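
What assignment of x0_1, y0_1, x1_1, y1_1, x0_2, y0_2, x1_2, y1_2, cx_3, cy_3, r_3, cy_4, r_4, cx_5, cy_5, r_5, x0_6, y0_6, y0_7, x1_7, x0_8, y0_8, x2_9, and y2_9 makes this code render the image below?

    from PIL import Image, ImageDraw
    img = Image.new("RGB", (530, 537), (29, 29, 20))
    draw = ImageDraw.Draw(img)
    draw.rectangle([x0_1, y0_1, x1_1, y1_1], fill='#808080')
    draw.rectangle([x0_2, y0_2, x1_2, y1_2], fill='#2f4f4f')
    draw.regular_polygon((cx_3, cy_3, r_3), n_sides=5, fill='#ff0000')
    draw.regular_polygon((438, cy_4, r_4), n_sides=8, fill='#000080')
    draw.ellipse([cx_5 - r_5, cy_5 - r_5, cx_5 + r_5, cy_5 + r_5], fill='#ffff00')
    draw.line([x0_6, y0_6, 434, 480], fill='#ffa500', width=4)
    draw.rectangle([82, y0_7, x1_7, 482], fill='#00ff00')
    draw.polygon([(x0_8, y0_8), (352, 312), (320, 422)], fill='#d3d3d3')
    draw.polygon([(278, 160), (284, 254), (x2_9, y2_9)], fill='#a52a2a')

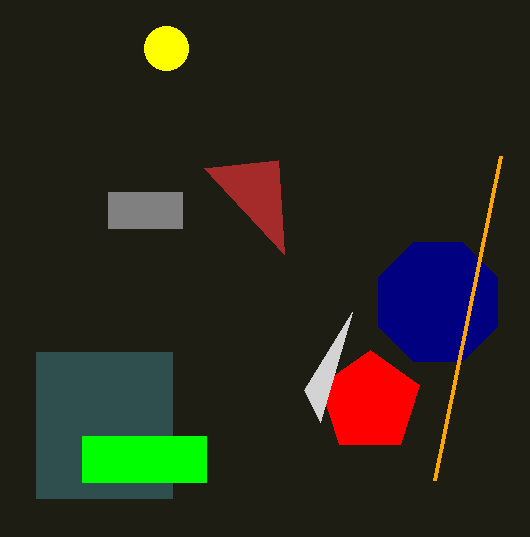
x0_1 = 108
y0_1 = 192
x1_1 = 182
y1_1 = 228
x0_2 = 36
y0_2 = 352
x1_2 = 172
y1_2 = 498
cx_3 = 370
cy_3 = 402
r_3 = 52
cy_4 = 302
r_4 = 64
cx_5 = 166
cy_5 = 48
r_5 = 22
x0_6 = 500
y0_6 = 156
y0_7 = 436
x1_7 = 206
x0_8 = 304
y0_8 = 390
x2_9 = 204
y2_9 = 168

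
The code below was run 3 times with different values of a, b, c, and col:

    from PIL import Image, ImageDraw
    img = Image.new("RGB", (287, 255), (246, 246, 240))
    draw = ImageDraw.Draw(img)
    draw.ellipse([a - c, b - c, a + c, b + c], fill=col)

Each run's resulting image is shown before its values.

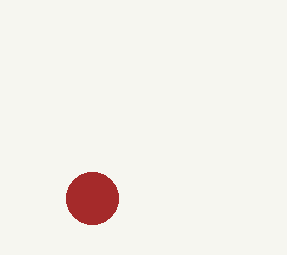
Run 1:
a = 92; b = 198; c = 26; col = 'brown'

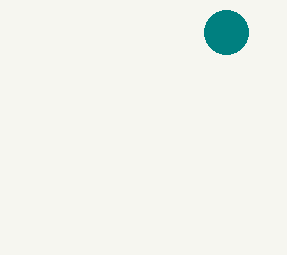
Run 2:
a = 226
b = 32
c = 22
col = 'teal'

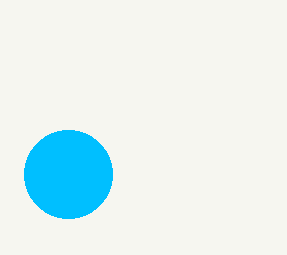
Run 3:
a = 68; b = 174; c = 44; col = 'deepskyblue'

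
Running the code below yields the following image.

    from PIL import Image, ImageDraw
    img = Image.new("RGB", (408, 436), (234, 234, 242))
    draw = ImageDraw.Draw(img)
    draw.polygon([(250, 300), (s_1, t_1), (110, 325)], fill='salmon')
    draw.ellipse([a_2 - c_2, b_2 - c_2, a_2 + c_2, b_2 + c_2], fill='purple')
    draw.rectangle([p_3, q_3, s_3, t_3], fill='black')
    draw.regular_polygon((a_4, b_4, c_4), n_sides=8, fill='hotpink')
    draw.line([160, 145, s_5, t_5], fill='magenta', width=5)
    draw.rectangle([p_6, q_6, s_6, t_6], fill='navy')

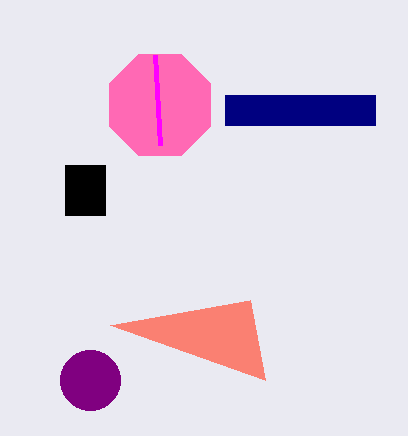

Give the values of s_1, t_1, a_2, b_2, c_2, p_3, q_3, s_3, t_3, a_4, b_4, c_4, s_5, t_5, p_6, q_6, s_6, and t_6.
s_1 = 265; t_1 = 380; a_2 = 90; b_2 = 380; c_2 = 30; p_3 = 65; q_3 = 165; s_3 = 105; t_3 = 215; a_4 = 160; b_4 = 105; c_4 = 55; s_5 = 155; t_5 = 55; p_6 = 225; q_6 = 95; s_6 = 375; t_6 = 125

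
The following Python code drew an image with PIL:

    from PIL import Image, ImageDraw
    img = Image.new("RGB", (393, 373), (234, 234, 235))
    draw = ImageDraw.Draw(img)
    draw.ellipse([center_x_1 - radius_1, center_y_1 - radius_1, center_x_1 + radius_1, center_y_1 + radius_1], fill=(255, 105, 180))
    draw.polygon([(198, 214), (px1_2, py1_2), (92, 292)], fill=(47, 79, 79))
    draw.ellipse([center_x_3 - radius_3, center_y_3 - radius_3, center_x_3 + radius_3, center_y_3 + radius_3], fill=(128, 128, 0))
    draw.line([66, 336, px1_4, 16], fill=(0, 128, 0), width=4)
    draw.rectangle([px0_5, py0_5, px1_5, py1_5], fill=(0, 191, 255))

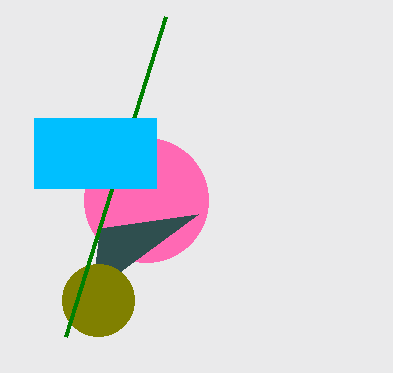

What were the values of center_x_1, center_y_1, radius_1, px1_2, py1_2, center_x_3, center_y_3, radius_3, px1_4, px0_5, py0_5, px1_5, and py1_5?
center_x_1 = 146; center_y_1 = 200; radius_1 = 62; px1_2 = 100; py1_2 = 228; center_x_3 = 98; center_y_3 = 300; radius_3 = 36; px1_4 = 166; px0_5 = 34; py0_5 = 118; px1_5 = 156; py1_5 = 188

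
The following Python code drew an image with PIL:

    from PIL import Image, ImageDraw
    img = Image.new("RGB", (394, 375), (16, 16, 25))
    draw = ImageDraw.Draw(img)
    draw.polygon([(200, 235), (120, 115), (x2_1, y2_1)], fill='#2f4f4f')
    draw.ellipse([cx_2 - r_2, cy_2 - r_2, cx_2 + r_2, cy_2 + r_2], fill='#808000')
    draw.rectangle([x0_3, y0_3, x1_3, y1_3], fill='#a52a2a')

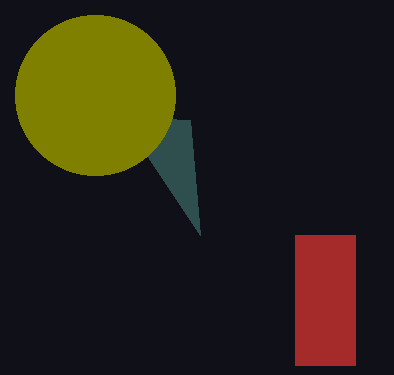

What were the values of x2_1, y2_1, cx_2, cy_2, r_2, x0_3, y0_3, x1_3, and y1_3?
x2_1 = 190
y2_1 = 120
cx_2 = 95
cy_2 = 95
r_2 = 80
x0_3 = 295
y0_3 = 235
x1_3 = 355
y1_3 = 365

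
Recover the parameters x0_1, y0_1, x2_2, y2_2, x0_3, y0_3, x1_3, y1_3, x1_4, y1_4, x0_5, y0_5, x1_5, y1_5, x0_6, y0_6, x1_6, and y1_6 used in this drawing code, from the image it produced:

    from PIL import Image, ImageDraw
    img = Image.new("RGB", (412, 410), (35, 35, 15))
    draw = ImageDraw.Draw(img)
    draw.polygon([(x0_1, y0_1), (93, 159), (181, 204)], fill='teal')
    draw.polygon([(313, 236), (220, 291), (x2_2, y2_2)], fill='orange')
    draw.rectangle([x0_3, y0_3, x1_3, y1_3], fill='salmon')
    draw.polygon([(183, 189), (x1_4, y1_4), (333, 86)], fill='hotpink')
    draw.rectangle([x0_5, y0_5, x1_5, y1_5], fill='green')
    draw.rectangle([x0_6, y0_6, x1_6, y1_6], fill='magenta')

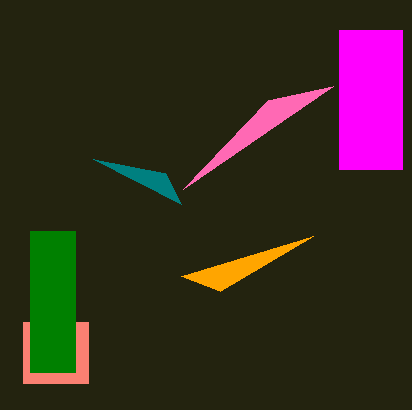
x0_1 = 165, y0_1 = 173, x2_2 = 181, y2_2 = 276, x0_3 = 23, y0_3 = 322, x1_3 = 88, y1_3 = 383, x1_4 = 268, y1_4 = 100, x0_5 = 30, y0_5 = 231, x1_5 = 75, y1_5 = 372, x0_6 = 339, y0_6 = 30, x1_6 = 402, y1_6 = 169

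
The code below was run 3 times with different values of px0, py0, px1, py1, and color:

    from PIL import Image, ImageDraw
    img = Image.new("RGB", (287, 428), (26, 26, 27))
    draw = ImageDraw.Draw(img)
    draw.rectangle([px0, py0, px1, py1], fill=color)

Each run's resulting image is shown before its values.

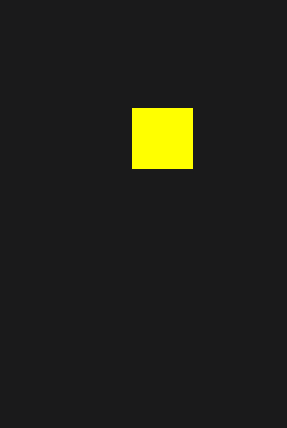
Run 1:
px0 = 132; py0 = 108; px1 = 192; py1 = 168; color = 'yellow'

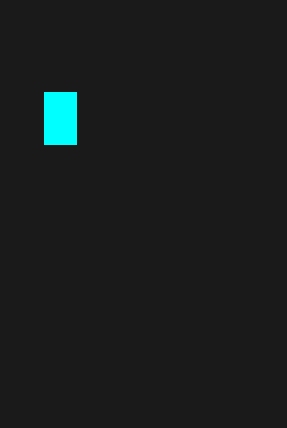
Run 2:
px0 = 44, py0 = 92, px1 = 76, py1 = 144, color = 'cyan'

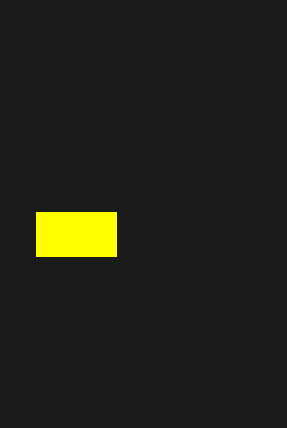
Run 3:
px0 = 36
py0 = 212
px1 = 116
py1 = 256
color = 'yellow'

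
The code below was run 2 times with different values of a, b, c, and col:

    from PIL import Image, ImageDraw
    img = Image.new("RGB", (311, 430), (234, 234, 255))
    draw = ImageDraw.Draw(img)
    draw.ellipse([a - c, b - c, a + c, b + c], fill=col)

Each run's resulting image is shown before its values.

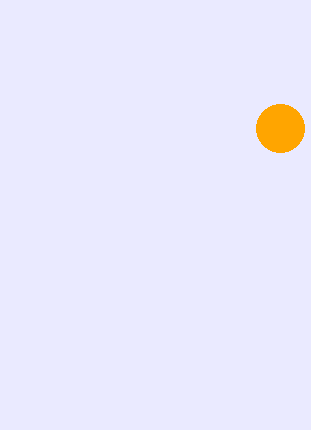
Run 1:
a = 280
b = 128
c = 24
col = 'orange'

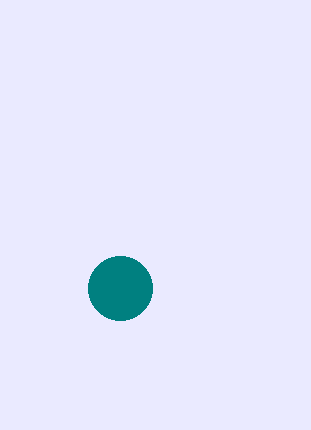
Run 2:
a = 120
b = 288
c = 32
col = 'teal'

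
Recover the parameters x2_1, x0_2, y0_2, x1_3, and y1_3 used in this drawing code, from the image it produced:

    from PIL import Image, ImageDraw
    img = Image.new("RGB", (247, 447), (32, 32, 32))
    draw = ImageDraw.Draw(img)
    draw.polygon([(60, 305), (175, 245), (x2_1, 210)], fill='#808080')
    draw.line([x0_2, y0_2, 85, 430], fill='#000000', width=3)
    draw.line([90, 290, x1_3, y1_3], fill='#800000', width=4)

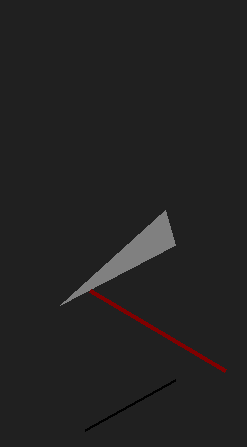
x2_1 = 165, x0_2 = 175, y0_2 = 380, x1_3 = 225, y1_3 = 370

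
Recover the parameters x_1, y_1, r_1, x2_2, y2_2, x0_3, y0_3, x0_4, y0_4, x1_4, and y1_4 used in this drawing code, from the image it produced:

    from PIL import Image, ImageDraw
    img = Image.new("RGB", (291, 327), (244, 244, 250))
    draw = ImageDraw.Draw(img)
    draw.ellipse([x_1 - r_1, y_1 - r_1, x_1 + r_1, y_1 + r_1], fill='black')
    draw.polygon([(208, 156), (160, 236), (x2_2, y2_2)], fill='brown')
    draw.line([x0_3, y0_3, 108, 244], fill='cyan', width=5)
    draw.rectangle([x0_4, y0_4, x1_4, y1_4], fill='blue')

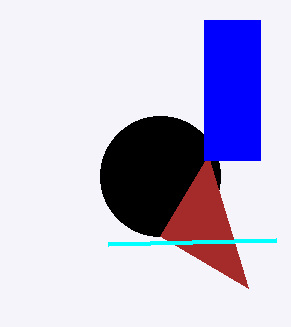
x_1 = 160; y_1 = 176; r_1 = 60; x2_2 = 248; y2_2 = 288; x0_3 = 276; y0_3 = 240; x0_4 = 204; y0_4 = 20; x1_4 = 260; y1_4 = 160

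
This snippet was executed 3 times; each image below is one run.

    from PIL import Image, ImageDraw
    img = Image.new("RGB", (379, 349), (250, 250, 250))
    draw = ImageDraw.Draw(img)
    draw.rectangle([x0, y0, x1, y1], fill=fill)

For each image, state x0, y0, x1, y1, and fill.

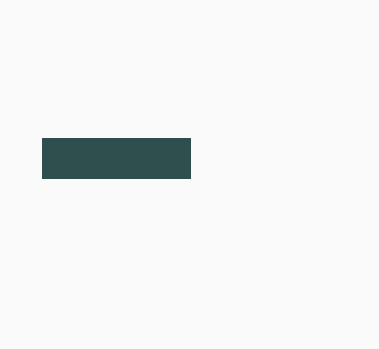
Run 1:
x0 = 42; y0 = 138; x1 = 190; y1 = 178; fill = 'darkslategray'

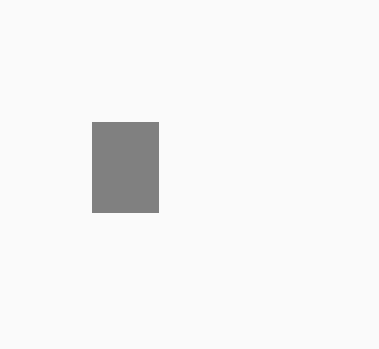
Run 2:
x0 = 92
y0 = 122
x1 = 158
y1 = 212
fill = 'gray'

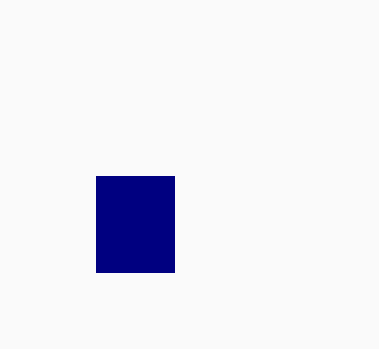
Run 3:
x0 = 96, y0 = 176, x1 = 174, y1 = 272, fill = 'navy'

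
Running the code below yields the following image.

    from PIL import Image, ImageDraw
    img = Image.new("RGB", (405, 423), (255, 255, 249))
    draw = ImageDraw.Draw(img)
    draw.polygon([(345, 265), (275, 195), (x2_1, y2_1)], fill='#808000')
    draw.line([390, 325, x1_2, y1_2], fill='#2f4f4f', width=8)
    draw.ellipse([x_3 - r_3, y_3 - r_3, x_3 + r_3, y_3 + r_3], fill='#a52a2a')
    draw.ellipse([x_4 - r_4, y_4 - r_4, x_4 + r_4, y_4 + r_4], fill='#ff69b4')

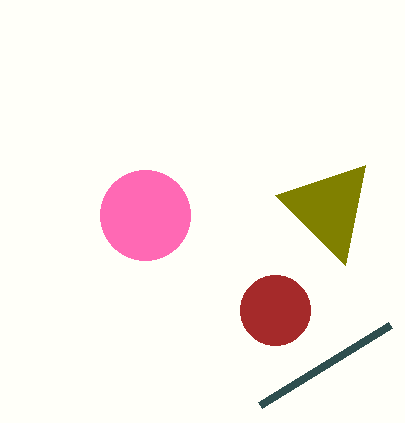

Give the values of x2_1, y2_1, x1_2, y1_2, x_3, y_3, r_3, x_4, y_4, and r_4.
x2_1 = 365; y2_1 = 165; x1_2 = 260; y1_2 = 405; x_3 = 275; y_3 = 310; r_3 = 35; x_4 = 145; y_4 = 215; r_4 = 45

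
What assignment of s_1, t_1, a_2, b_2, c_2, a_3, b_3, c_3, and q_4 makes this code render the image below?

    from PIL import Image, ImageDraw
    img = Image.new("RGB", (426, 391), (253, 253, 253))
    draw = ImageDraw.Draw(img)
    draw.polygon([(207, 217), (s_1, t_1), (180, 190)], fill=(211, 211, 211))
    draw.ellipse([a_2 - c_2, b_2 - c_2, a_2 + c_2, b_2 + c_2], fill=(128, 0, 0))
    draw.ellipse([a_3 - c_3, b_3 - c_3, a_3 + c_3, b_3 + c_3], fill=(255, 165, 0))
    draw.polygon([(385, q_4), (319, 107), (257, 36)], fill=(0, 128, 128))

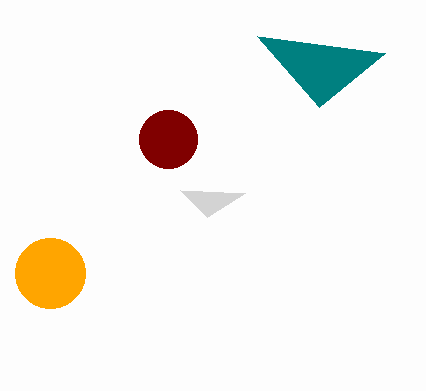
s_1 = 245
t_1 = 193
a_2 = 168
b_2 = 139
c_2 = 29
a_3 = 50
b_3 = 273
c_3 = 35
q_4 = 53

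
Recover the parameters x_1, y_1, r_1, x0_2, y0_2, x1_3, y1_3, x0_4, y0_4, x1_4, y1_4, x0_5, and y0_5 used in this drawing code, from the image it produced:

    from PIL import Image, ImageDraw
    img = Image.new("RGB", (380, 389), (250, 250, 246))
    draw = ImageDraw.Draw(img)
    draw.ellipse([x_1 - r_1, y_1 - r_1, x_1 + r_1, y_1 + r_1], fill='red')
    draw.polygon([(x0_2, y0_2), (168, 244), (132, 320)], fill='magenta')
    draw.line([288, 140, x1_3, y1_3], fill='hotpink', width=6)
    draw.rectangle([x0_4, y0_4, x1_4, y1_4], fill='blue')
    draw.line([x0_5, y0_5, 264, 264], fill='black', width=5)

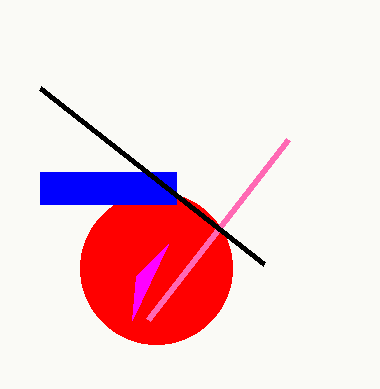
x_1 = 156
y_1 = 268
r_1 = 76
x0_2 = 136
y0_2 = 276
x1_3 = 148
y1_3 = 320
x0_4 = 40
y0_4 = 172
x1_4 = 176
y1_4 = 204
x0_5 = 40
y0_5 = 88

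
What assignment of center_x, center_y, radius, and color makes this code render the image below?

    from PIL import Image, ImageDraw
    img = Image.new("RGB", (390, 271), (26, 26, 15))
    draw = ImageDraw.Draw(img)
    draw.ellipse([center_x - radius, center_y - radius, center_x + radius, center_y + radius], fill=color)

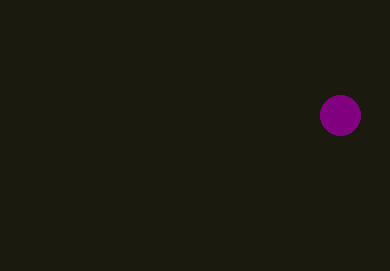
center_x = 340, center_y = 115, radius = 20, color = 'purple'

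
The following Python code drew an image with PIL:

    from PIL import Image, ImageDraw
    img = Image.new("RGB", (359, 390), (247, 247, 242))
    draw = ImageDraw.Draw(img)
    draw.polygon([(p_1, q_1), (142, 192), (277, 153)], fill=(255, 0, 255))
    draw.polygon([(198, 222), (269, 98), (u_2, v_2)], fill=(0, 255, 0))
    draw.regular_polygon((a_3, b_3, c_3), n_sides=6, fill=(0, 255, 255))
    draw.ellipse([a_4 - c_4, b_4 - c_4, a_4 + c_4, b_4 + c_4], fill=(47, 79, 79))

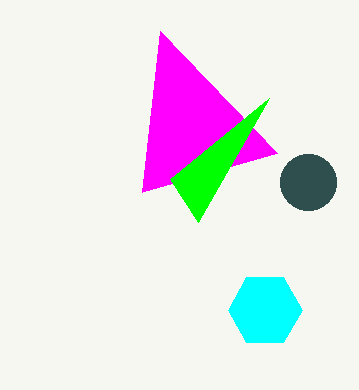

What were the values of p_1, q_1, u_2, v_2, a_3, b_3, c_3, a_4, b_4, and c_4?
p_1 = 160; q_1 = 31; u_2 = 170; v_2 = 179; a_3 = 265; b_3 = 310; c_3 = 37; a_4 = 308; b_4 = 182; c_4 = 28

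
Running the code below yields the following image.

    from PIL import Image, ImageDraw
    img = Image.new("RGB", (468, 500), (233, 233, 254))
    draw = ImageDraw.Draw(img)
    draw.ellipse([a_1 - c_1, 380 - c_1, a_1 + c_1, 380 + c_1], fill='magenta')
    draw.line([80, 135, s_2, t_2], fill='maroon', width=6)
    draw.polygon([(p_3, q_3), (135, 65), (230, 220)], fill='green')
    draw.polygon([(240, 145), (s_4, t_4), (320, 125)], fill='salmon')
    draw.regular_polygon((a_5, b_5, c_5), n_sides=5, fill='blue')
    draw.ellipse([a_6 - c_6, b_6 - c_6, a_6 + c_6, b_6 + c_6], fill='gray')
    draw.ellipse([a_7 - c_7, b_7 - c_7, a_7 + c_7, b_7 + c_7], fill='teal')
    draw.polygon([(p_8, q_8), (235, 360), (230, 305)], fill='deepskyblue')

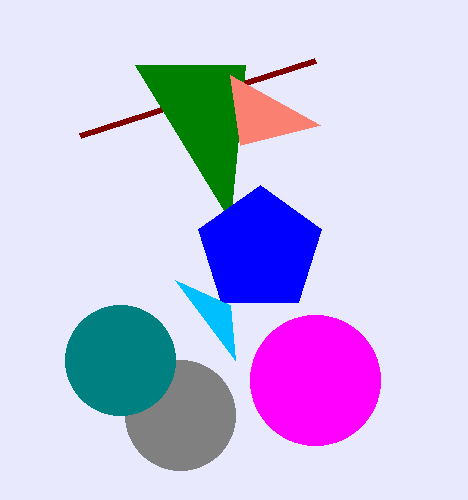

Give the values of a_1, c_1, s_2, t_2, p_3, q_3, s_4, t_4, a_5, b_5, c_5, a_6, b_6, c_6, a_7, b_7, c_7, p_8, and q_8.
a_1 = 315; c_1 = 65; s_2 = 315; t_2 = 60; p_3 = 245; q_3 = 65; s_4 = 230; t_4 = 75; a_5 = 260; b_5 = 250; c_5 = 65; a_6 = 180; b_6 = 415; c_6 = 55; a_7 = 120; b_7 = 360; c_7 = 55; p_8 = 175; q_8 = 280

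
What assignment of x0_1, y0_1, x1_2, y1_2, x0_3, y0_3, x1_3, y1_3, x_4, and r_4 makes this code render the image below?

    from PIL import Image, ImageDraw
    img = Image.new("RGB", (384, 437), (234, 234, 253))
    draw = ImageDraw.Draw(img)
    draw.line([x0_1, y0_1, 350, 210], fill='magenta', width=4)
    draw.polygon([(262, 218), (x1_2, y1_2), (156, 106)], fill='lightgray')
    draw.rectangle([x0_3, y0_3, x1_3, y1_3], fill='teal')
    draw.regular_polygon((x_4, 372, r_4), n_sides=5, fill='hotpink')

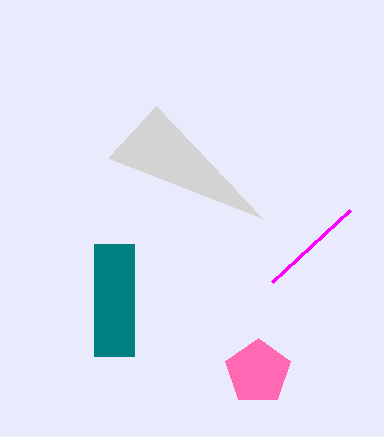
x0_1 = 272
y0_1 = 282
x1_2 = 108
y1_2 = 158
x0_3 = 94
y0_3 = 244
x1_3 = 134
y1_3 = 356
x_4 = 258
r_4 = 34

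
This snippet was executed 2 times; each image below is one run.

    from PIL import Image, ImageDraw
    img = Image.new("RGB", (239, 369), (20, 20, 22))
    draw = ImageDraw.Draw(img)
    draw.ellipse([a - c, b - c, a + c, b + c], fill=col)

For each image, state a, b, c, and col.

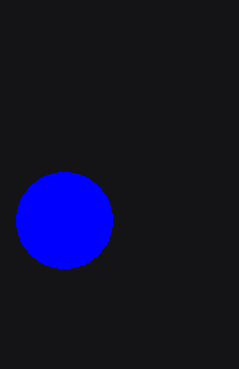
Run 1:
a = 64; b = 220; c = 48; col = 'blue'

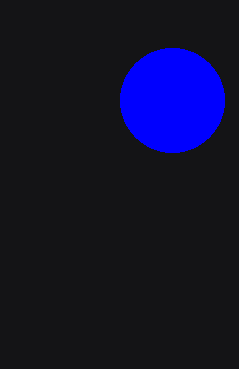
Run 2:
a = 172; b = 100; c = 52; col = 'blue'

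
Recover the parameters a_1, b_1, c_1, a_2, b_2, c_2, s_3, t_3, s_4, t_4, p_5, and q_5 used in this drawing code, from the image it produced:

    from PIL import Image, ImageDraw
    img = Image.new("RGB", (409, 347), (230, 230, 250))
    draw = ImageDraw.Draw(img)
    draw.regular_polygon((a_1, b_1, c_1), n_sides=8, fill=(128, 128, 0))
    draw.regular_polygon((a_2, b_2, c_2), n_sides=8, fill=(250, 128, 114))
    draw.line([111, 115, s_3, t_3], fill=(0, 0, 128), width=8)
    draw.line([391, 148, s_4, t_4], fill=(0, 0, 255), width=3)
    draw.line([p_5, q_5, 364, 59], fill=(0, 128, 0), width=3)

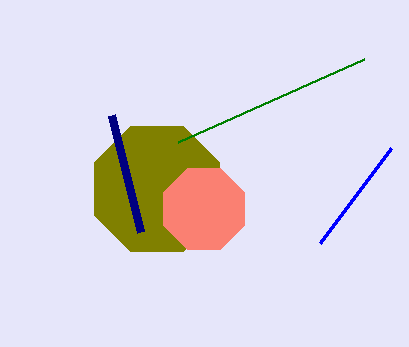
a_1 = 157, b_1 = 189, c_1 = 68, a_2 = 204, b_2 = 209, c_2 = 44, s_3 = 140, t_3 = 232, s_4 = 320, t_4 = 243, p_5 = 178, q_5 = 142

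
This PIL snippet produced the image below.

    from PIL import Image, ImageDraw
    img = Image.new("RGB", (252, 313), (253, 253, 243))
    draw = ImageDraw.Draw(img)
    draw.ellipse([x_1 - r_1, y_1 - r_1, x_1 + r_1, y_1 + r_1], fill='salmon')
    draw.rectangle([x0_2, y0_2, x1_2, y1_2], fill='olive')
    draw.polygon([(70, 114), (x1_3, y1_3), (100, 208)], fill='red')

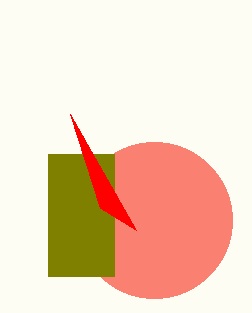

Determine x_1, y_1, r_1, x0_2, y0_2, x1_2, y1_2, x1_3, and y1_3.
x_1 = 154
y_1 = 220
r_1 = 78
x0_2 = 48
y0_2 = 154
x1_2 = 114
y1_2 = 276
x1_3 = 136
y1_3 = 230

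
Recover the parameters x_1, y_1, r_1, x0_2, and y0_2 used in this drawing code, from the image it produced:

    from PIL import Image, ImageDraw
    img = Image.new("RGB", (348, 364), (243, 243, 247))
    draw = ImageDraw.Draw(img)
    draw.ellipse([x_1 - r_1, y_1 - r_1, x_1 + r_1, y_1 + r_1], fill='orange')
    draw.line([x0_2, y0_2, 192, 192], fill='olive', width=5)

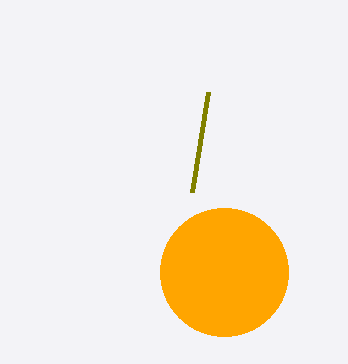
x_1 = 224; y_1 = 272; r_1 = 64; x0_2 = 208; y0_2 = 92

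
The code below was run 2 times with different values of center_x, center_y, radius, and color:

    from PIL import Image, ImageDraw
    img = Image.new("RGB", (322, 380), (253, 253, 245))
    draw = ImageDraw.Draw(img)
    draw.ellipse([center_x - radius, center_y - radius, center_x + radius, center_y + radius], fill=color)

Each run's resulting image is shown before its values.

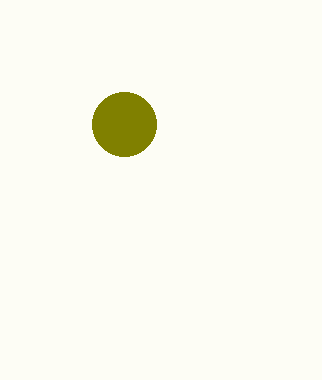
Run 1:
center_x = 124; center_y = 124; radius = 32; color = 'olive'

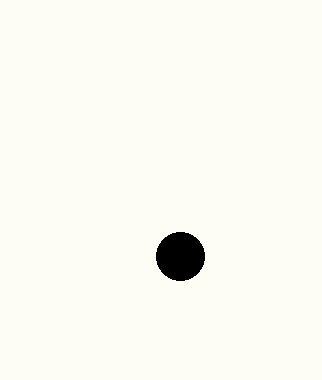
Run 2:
center_x = 180; center_y = 256; radius = 24; color = 'black'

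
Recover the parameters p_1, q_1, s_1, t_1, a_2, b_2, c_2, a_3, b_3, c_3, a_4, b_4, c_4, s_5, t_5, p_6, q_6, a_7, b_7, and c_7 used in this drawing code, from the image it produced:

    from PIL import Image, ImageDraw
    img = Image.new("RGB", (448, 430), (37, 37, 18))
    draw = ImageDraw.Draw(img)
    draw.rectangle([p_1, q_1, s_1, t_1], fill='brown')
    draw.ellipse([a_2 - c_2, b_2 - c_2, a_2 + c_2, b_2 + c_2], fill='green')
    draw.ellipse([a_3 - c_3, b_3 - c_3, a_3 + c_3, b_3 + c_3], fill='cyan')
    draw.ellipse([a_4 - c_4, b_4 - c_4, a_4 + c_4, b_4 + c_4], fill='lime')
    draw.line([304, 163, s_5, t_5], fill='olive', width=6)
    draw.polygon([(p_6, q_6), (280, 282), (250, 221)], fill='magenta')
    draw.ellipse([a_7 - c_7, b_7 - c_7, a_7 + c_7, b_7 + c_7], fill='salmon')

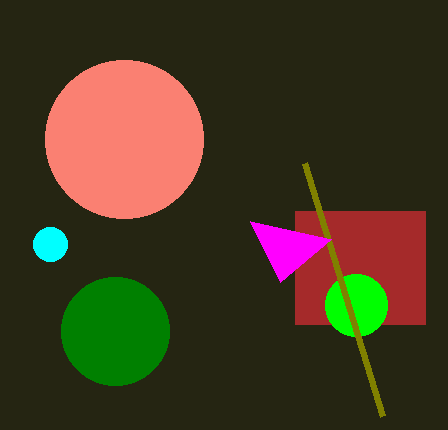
p_1 = 295, q_1 = 211, s_1 = 425, t_1 = 324, a_2 = 115, b_2 = 331, c_2 = 54, a_3 = 50, b_3 = 244, c_3 = 17, a_4 = 356, b_4 = 305, c_4 = 31, s_5 = 382, t_5 = 416, p_6 = 331, q_6 = 239, a_7 = 124, b_7 = 139, c_7 = 79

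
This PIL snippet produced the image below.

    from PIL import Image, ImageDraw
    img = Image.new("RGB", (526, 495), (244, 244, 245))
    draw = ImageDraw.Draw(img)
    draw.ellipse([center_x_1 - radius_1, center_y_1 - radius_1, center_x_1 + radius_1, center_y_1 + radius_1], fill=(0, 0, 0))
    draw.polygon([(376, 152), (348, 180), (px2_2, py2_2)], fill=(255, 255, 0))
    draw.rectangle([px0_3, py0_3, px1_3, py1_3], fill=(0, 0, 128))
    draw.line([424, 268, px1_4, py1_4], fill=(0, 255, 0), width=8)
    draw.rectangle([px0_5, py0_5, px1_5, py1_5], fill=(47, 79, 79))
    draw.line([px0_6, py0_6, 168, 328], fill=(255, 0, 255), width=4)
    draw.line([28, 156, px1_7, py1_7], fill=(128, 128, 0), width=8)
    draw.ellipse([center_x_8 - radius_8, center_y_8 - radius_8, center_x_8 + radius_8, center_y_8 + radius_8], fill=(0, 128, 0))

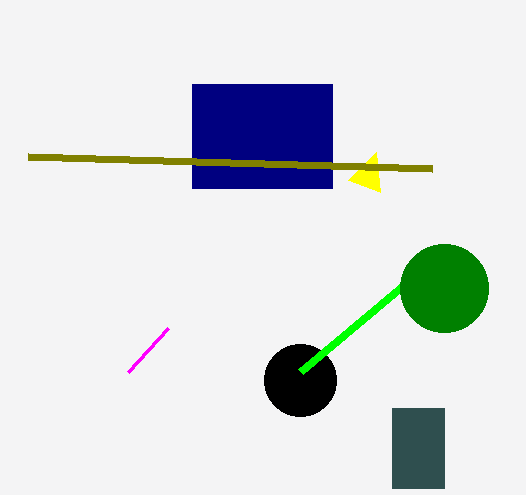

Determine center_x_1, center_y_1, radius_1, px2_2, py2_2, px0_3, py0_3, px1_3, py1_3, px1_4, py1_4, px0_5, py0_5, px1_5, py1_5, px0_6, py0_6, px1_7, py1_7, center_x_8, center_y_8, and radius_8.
center_x_1 = 300
center_y_1 = 380
radius_1 = 36
px2_2 = 380
py2_2 = 192
px0_3 = 192
py0_3 = 84
px1_3 = 332
py1_3 = 188
px1_4 = 300
py1_4 = 372
px0_5 = 392
py0_5 = 408
px1_5 = 444
py1_5 = 488
px0_6 = 128
py0_6 = 372
px1_7 = 432
py1_7 = 168
center_x_8 = 444
center_y_8 = 288
radius_8 = 44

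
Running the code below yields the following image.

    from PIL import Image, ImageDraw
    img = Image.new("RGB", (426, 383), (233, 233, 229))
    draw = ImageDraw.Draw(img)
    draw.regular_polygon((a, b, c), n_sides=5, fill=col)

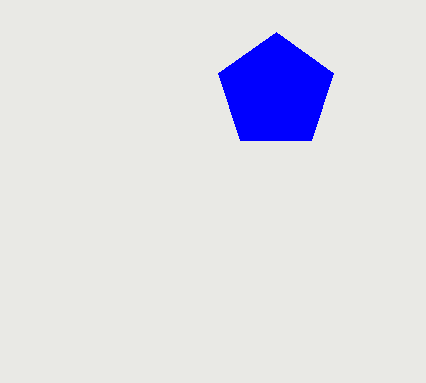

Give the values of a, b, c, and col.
a = 276
b = 92
c = 60
col = 'blue'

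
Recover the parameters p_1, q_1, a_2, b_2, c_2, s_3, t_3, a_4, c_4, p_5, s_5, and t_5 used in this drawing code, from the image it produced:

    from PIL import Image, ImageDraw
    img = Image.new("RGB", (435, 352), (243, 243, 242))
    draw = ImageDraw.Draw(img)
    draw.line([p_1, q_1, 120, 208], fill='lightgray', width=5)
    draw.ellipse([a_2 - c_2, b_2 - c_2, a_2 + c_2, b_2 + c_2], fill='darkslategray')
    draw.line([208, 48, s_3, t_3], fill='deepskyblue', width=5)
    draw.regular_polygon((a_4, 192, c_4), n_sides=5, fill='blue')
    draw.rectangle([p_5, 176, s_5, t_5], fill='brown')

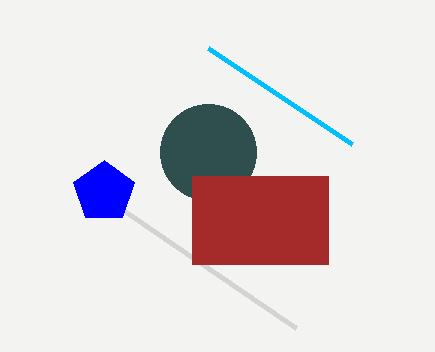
p_1 = 296, q_1 = 328, a_2 = 208, b_2 = 152, c_2 = 48, s_3 = 352, t_3 = 144, a_4 = 104, c_4 = 32, p_5 = 192, s_5 = 328, t_5 = 264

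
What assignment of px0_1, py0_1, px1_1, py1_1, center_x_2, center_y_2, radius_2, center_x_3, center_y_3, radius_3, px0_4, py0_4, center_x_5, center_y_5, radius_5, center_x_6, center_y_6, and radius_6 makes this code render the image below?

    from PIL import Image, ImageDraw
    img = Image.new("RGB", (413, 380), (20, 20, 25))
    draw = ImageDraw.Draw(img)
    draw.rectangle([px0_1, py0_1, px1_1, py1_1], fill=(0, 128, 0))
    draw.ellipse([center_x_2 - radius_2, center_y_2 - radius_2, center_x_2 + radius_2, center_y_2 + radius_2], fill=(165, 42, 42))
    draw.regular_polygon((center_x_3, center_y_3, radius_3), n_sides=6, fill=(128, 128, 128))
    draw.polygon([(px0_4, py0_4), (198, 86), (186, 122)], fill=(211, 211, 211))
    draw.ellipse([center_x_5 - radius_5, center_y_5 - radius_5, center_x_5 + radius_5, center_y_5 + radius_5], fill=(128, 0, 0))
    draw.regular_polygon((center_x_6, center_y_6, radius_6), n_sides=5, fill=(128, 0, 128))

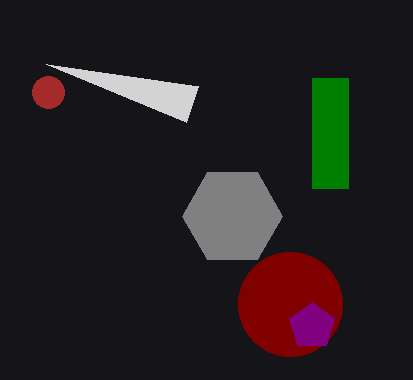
px0_1 = 312
py0_1 = 78
px1_1 = 348
py1_1 = 188
center_x_2 = 48
center_y_2 = 92
radius_2 = 16
center_x_3 = 232
center_y_3 = 216
radius_3 = 50
px0_4 = 46
py0_4 = 64
center_x_5 = 290
center_y_5 = 304
radius_5 = 52
center_x_6 = 312
center_y_6 = 326
radius_6 = 24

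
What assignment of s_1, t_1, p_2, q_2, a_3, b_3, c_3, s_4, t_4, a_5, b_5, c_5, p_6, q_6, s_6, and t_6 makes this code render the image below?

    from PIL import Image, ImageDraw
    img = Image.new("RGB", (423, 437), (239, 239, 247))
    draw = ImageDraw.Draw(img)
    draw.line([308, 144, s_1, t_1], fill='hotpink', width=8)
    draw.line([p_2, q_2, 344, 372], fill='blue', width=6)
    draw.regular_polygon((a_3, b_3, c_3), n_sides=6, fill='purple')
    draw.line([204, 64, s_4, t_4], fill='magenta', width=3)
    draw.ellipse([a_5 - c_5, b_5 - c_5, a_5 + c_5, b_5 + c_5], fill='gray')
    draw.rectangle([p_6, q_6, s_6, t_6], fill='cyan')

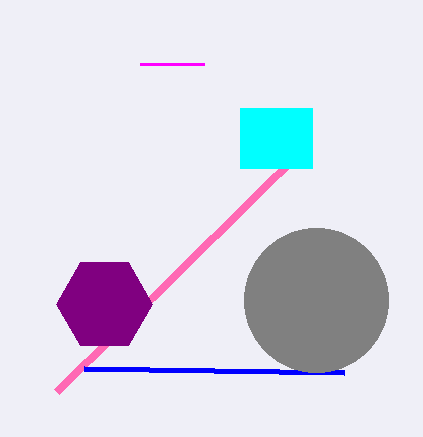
s_1 = 56; t_1 = 392; p_2 = 84; q_2 = 368; a_3 = 104; b_3 = 304; c_3 = 48; s_4 = 140; t_4 = 64; a_5 = 316; b_5 = 300; c_5 = 72; p_6 = 240; q_6 = 108; s_6 = 312; t_6 = 168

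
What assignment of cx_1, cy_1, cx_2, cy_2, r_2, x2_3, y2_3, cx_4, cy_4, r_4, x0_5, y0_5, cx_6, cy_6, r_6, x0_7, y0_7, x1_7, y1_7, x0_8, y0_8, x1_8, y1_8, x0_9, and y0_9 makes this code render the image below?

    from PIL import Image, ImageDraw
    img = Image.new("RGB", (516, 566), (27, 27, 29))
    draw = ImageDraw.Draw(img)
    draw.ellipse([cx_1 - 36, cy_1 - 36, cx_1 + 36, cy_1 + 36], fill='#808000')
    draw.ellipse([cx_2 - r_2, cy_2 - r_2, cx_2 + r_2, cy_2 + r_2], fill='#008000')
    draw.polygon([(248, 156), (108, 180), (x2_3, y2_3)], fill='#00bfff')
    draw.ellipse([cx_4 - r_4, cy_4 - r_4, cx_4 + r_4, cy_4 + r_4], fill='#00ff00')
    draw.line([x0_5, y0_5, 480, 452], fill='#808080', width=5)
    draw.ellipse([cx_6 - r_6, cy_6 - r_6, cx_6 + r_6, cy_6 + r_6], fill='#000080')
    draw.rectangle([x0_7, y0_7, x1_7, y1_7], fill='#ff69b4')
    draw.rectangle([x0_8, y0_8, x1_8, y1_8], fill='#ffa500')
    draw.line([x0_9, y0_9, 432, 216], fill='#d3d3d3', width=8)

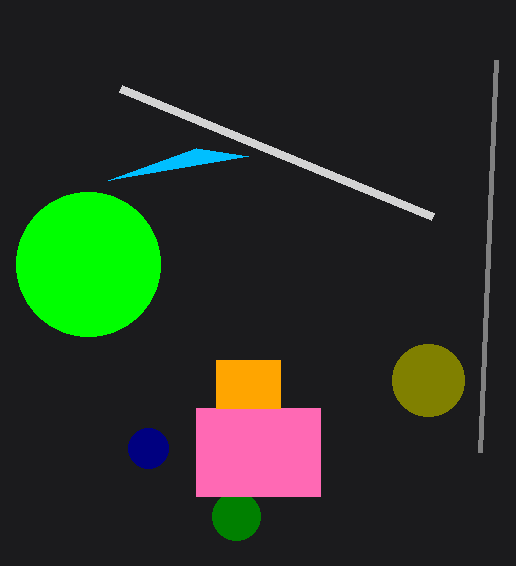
cx_1 = 428
cy_1 = 380
cx_2 = 236
cy_2 = 516
r_2 = 24
x2_3 = 196
y2_3 = 148
cx_4 = 88
cy_4 = 264
r_4 = 72
x0_5 = 496
y0_5 = 60
cx_6 = 148
cy_6 = 448
r_6 = 20
x0_7 = 196
y0_7 = 408
x1_7 = 320
y1_7 = 496
x0_8 = 216
y0_8 = 360
x1_8 = 280
y1_8 = 408
x0_9 = 120
y0_9 = 88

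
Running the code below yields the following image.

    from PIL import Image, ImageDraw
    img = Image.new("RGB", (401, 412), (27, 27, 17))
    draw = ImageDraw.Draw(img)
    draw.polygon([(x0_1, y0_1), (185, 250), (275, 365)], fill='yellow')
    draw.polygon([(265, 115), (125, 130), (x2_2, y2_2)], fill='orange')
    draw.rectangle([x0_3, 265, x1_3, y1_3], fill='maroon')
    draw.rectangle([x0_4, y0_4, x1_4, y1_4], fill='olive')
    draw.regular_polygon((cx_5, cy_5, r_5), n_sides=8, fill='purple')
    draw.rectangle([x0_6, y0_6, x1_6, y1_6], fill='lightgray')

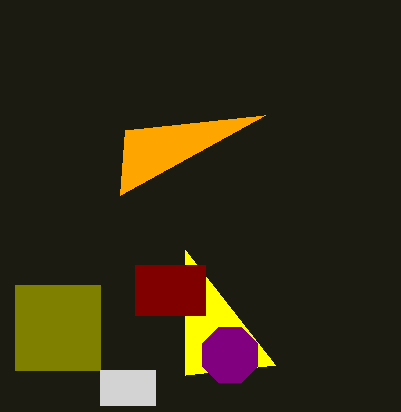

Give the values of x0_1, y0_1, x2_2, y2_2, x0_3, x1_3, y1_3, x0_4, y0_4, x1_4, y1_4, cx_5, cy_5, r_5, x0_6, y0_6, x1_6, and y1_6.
x0_1 = 185; y0_1 = 375; x2_2 = 120; y2_2 = 195; x0_3 = 135; x1_3 = 205; y1_3 = 315; x0_4 = 15; y0_4 = 285; x1_4 = 100; y1_4 = 370; cx_5 = 230; cy_5 = 355; r_5 = 30; x0_6 = 100; y0_6 = 370; x1_6 = 155; y1_6 = 405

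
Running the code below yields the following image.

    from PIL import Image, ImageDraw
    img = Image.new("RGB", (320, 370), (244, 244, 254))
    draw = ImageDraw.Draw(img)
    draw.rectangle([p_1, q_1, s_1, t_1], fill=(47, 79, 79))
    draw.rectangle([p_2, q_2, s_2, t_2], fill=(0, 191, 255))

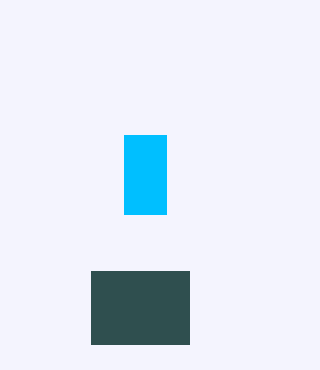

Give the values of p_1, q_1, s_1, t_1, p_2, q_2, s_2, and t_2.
p_1 = 91, q_1 = 271, s_1 = 189, t_1 = 344, p_2 = 124, q_2 = 135, s_2 = 166, t_2 = 214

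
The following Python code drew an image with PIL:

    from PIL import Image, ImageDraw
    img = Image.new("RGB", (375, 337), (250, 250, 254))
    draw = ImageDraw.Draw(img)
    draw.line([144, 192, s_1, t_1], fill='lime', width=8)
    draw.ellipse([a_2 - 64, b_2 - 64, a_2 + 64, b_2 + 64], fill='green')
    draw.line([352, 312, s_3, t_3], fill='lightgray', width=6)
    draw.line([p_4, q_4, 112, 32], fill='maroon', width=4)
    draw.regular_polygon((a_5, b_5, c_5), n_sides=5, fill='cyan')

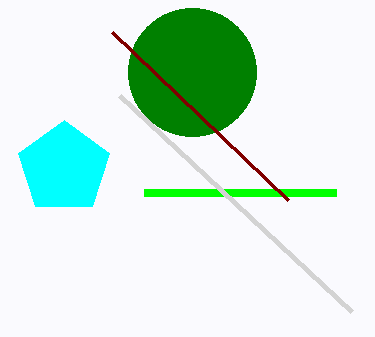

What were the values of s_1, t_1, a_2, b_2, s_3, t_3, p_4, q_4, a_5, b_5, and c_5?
s_1 = 336, t_1 = 192, a_2 = 192, b_2 = 72, s_3 = 120, t_3 = 96, p_4 = 288, q_4 = 200, a_5 = 64, b_5 = 168, c_5 = 48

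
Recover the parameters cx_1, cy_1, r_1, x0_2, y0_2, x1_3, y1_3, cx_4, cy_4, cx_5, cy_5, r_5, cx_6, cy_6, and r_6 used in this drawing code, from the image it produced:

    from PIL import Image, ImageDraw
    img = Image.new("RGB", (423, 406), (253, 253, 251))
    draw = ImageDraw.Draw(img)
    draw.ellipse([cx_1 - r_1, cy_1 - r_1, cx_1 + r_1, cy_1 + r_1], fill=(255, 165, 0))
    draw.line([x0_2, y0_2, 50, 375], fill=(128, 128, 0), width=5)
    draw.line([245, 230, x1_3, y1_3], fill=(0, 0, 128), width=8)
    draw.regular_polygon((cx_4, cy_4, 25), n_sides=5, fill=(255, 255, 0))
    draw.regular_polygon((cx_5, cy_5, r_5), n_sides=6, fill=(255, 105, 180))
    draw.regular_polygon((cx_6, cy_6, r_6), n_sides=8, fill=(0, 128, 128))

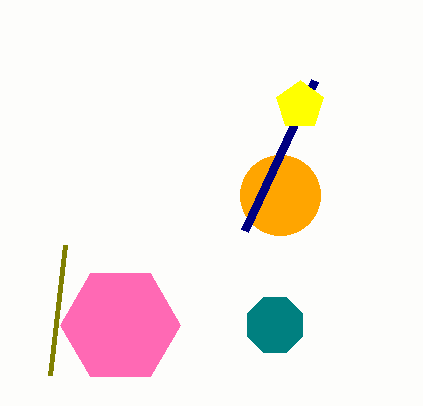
cx_1 = 280; cy_1 = 195; r_1 = 40; x0_2 = 65; y0_2 = 245; x1_3 = 315; y1_3 = 80; cx_4 = 300; cy_4 = 105; cx_5 = 120; cy_5 = 325; r_5 = 60; cx_6 = 275; cy_6 = 325; r_6 = 30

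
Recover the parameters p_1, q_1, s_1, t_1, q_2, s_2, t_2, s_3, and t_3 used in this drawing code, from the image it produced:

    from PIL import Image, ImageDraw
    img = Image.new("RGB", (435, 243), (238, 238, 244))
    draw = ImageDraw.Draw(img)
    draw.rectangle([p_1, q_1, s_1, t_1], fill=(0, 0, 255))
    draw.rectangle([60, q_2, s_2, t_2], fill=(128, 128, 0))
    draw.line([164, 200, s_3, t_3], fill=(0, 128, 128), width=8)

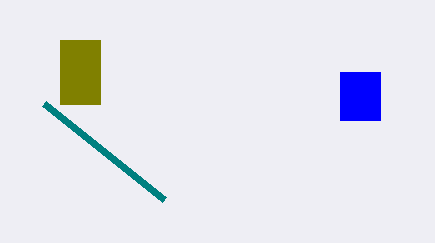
p_1 = 340, q_1 = 72, s_1 = 380, t_1 = 120, q_2 = 40, s_2 = 100, t_2 = 104, s_3 = 44, t_3 = 104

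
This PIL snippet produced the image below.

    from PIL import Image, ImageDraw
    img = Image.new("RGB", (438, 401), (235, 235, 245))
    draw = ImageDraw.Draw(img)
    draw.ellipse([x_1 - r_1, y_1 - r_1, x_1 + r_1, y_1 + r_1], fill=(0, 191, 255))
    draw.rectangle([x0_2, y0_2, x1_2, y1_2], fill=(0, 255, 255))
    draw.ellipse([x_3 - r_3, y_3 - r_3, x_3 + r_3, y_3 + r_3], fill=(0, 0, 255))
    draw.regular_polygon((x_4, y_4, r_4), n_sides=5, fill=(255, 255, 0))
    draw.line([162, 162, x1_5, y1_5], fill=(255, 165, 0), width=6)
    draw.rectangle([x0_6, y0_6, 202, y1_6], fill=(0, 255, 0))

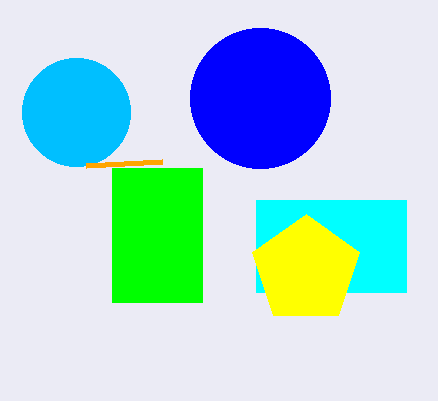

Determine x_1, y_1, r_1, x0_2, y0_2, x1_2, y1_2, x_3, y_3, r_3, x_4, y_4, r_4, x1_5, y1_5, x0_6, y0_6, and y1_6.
x_1 = 76; y_1 = 112; r_1 = 54; x0_2 = 256; y0_2 = 200; x1_2 = 406; y1_2 = 292; x_3 = 260; y_3 = 98; r_3 = 70; x_4 = 306; y_4 = 270; r_4 = 56; x1_5 = 86; y1_5 = 166; x0_6 = 112; y0_6 = 168; y1_6 = 302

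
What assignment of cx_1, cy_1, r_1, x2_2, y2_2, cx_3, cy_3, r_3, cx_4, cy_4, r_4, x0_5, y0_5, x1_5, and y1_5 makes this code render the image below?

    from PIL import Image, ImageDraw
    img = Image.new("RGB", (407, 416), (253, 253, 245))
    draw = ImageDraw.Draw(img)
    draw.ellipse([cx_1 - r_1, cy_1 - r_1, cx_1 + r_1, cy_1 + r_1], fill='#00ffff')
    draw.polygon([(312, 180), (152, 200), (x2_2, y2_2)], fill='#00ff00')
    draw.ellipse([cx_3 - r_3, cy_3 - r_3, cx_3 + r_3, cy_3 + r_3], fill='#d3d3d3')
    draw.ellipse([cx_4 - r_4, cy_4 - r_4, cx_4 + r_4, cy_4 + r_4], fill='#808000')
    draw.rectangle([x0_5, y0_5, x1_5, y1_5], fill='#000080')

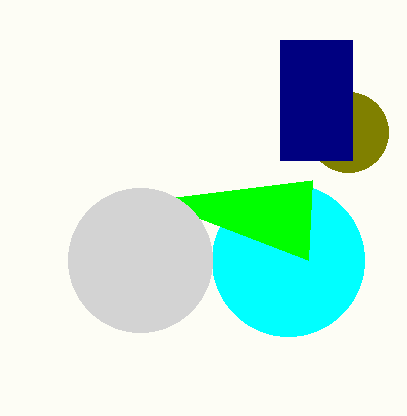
cx_1 = 288, cy_1 = 260, r_1 = 76, x2_2 = 308, y2_2 = 260, cx_3 = 140, cy_3 = 260, r_3 = 72, cx_4 = 348, cy_4 = 132, r_4 = 40, x0_5 = 280, y0_5 = 40, x1_5 = 352, y1_5 = 160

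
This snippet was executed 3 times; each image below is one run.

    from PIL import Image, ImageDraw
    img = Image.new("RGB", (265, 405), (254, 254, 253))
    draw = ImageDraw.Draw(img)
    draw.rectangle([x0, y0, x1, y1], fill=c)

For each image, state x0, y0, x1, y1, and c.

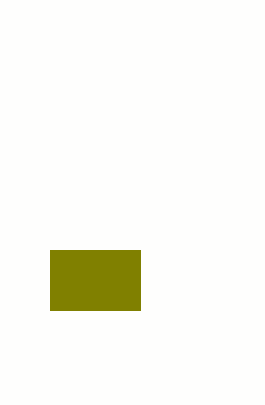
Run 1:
x0 = 50
y0 = 250
x1 = 140
y1 = 310
c = 'olive'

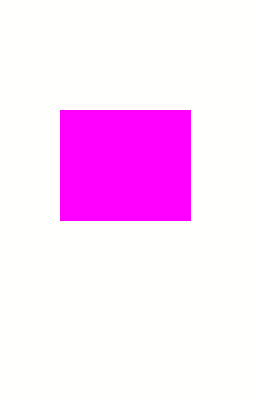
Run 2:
x0 = 60
y0 = 110
x1 = 190
y1 = 220
c = 'magenta'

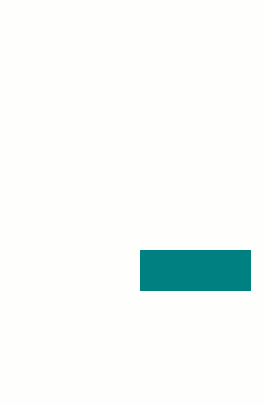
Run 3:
x0 = 140; y0 = 250; x1 = 250; y1 = 290; c = 'teal'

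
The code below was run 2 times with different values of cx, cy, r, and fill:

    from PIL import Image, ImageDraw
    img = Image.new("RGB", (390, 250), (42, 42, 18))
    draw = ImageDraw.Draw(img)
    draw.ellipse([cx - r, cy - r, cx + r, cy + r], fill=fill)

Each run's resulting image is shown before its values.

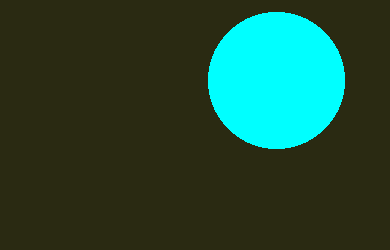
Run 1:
cx = 276; cy = 80; r = 68; fill = 'cyan'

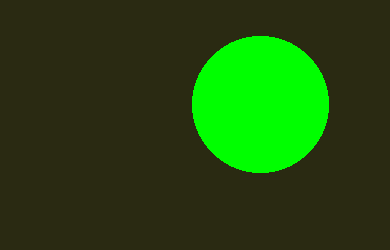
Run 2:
cx = 260, cy = 104, r = 68, fill = 'lime'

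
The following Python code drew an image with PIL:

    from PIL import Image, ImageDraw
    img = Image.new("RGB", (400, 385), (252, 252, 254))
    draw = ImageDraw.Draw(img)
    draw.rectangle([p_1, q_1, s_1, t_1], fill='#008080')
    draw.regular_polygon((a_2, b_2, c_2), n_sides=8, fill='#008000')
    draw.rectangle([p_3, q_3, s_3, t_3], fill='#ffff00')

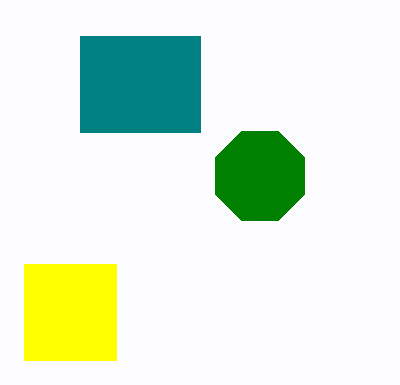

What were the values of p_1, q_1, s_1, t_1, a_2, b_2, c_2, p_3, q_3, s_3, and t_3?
p_1 = 80
q_1 = 36
s_1 = 200
t_1 = 132
a_2 = 260
b_2 = 176
c_2 = 48
p_3 = 24
q_3 = 264
s_3 = 116
t_3 = 360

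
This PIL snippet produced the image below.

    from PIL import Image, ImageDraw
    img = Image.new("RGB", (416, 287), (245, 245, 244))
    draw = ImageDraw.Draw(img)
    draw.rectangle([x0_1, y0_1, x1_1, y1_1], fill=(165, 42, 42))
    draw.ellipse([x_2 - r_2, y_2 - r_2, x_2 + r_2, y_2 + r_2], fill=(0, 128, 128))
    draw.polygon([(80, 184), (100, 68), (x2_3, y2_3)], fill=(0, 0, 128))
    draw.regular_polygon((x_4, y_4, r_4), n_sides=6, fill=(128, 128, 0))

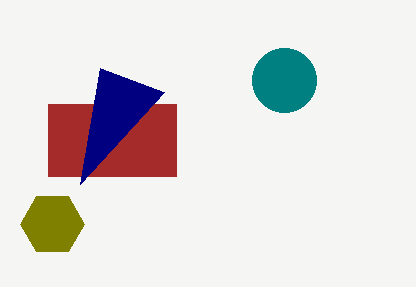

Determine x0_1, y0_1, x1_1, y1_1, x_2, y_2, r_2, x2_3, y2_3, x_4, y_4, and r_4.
x0_1 = 48; y0_1 = 104; x1_1 = 176; y1_1 = 176; x_2 = 284; y_2 = 80; r_2 = 32; x2_3 = 164; y2_3 = 92; x_4 = 52; y_4 = 224; r_4 = 32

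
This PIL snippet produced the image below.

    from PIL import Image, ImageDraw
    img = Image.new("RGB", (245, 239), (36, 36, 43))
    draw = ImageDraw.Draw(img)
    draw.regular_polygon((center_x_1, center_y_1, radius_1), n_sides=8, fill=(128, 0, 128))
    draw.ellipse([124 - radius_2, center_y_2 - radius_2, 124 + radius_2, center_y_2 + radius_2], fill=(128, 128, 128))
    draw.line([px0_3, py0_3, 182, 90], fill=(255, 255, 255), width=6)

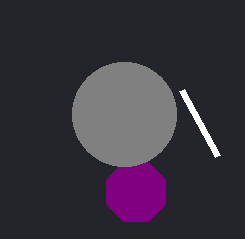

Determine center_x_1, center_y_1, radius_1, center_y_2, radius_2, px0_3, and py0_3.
center_x_1 = 136; center_y_1 = 192; radius_1 = 32; center_y_2 = 114; radius_2 = 52; px0_3 = 218; py0_3 = 156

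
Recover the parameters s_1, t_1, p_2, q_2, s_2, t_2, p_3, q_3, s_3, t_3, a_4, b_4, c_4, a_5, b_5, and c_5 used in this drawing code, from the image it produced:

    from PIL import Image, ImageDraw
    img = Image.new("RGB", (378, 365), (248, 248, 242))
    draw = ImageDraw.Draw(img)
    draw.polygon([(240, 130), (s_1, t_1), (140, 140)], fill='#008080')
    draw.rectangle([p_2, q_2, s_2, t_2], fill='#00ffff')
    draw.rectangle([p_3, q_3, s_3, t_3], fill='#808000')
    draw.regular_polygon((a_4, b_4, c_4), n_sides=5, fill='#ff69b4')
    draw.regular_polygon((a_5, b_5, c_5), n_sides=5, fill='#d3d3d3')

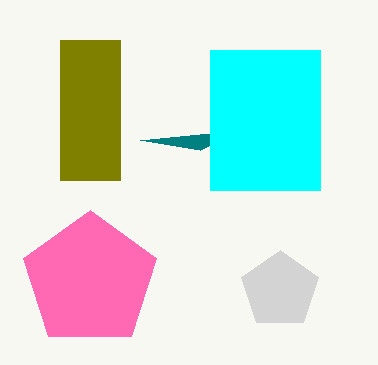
s_1 = 200
t_1 = 150
p_2 = 210
q_2 = 50
s_2 = 320
t_2 = 190
p_3 = 60
q_3 = 40
s_3 = 120
t_3 = 180
a_4 = 90
b_4 = 280
c_4 = 70
a_5 = 280
b_5 = 290
c_5 = 40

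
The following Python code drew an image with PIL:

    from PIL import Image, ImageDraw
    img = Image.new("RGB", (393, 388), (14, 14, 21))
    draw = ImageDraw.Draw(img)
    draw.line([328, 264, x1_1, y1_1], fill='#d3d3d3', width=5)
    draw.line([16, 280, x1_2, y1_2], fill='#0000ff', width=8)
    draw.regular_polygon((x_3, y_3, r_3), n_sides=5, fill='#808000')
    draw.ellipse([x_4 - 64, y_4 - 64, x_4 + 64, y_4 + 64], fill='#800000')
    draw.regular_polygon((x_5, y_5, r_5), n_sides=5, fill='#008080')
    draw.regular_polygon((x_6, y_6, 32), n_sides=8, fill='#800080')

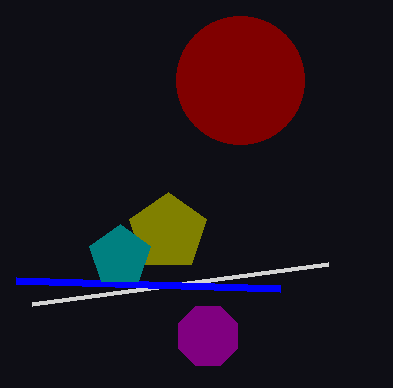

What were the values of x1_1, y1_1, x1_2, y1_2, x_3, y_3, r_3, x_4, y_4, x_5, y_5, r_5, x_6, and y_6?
x1_1 = 32, y1_1 = 304, x1_2 = 280, y1_2 = 288, x_3 = 168, y_3 = 232, r_3 = 40, x_4 = 240, y_4 = 80, x_5 = 120, y_5 = 256, r_5 = 32, x_6 = 208, y_6 = 336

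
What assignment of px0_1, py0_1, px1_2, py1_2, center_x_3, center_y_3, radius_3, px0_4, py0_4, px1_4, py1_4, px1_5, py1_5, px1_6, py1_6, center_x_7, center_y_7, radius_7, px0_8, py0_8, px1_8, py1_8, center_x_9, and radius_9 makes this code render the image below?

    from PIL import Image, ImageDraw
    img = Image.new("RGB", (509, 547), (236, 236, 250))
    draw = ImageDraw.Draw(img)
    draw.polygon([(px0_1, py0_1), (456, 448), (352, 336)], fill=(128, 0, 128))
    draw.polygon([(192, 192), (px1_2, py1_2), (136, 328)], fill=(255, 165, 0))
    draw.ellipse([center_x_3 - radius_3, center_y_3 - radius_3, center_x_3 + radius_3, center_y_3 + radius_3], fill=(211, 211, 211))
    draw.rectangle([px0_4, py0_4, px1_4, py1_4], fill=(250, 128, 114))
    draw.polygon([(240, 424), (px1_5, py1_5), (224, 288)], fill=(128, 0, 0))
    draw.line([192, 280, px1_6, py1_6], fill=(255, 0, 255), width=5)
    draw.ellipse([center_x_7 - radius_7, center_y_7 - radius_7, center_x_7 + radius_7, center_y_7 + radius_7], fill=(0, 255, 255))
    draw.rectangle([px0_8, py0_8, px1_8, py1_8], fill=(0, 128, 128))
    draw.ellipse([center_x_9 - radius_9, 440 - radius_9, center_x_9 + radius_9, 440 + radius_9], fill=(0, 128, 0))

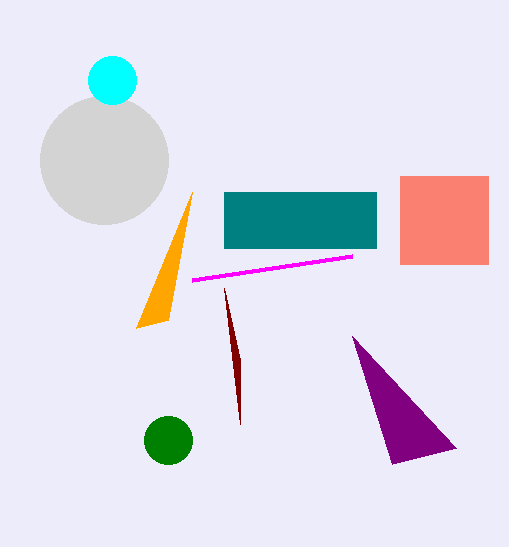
px0_1 = 392, py0_1 = 464, px1_2 = 168, py1_2 = 320, center_x_3 = 104, center_y_3 = 160, radius_3 = 64, px0_4 = 400, py0_4 = 176, px1_4 = 488, py1_4 = 264, px1_5 = 240, py1_5 = 360, px1_6 = 352, py1_6 = 256, center_x_7 = 112, center_y_7 = 80, radius_7 = 24, px0_8 = 224, py0_8 = 192, px1_8 = 376, py1_8 = 248, center_x_9 = 168, radius_9 = 24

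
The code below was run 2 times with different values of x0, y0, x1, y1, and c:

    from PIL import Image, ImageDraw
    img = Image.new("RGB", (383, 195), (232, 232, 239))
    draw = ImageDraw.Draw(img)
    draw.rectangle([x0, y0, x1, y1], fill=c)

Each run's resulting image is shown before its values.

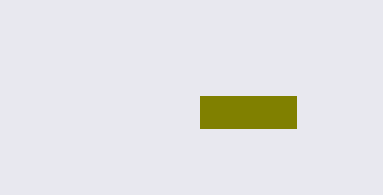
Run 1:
x0 = 200
y0 = 96
x1 = 296
y1 = 128
c = 'olive'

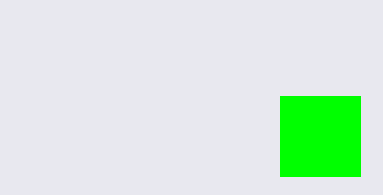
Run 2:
x0 = 280, y0 = 96, x1 = 360, y1 = 176, c = 'lime'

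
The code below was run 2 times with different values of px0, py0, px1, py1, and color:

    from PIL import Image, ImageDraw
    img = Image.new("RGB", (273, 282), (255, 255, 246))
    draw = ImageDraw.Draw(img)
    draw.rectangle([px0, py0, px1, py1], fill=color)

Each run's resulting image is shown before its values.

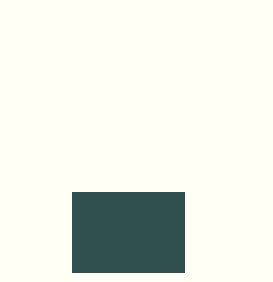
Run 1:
px0 = 72
py0 = 192
px1 = 184
py1 = 272
color = 'darkslategray'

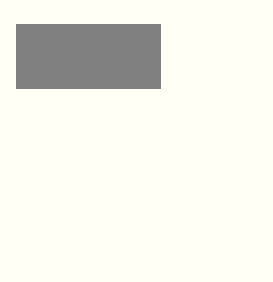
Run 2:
px0 = 16
py0 = 24
px1 = 160
py1 = 88
color = 'gray'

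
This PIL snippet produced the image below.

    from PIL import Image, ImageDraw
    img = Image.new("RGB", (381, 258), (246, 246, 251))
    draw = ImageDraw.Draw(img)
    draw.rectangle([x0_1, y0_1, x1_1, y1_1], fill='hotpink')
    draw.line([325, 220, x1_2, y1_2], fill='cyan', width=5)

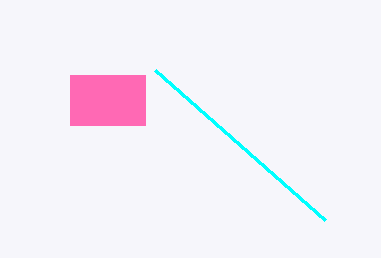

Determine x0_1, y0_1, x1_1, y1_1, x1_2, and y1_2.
x0_1 = 70; y0_1 = 75; x1_1 = 145; y1_1 = 125; x1_2 = 155; y1_2 = 70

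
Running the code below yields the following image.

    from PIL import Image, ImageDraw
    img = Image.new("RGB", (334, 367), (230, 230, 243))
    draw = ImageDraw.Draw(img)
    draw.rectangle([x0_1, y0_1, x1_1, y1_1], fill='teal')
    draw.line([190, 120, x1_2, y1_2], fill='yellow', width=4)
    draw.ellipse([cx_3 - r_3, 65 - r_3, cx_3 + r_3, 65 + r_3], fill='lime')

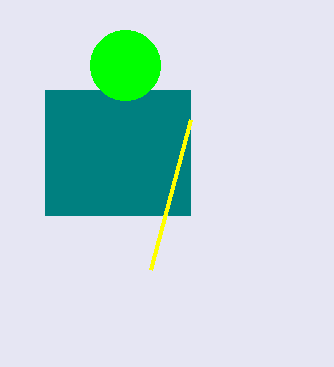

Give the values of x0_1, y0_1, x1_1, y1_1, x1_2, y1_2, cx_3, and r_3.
x0_1 = 45
y0_1 = 90
x1_1 = 190
y1_1 = 215
x1_2 = 150
y1_2 = 270
cx_3 = 125
r_3 = 35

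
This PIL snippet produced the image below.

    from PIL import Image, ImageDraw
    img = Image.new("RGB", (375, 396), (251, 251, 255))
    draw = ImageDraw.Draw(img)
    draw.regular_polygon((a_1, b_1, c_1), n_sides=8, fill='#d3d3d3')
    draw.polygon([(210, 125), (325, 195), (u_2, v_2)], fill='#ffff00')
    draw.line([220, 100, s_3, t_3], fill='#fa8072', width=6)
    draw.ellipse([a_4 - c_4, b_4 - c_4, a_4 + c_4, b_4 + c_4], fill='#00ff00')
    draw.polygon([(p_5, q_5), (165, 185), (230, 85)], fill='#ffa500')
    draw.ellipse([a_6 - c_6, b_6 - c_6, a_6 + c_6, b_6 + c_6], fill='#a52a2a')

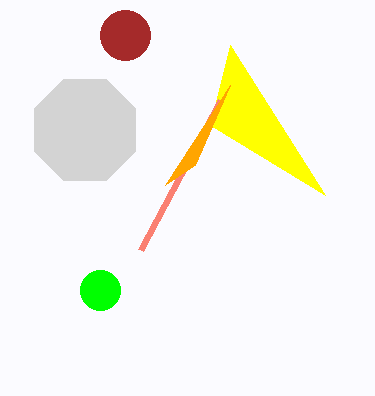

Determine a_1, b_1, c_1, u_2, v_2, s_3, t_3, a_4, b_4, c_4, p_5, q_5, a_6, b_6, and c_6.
a_1 = 85
b_1 = 130
c_1 = 55
u_2 = 230
v_2 = 45
s_3 = 140
t_3 = 250
a_4 = 100
b_4 = 290
c_4 = 20
p_5 = 195
q_5 = 165
a_6 = 125
b_6 = 35
c_6 = 25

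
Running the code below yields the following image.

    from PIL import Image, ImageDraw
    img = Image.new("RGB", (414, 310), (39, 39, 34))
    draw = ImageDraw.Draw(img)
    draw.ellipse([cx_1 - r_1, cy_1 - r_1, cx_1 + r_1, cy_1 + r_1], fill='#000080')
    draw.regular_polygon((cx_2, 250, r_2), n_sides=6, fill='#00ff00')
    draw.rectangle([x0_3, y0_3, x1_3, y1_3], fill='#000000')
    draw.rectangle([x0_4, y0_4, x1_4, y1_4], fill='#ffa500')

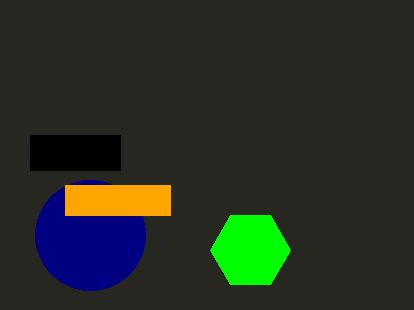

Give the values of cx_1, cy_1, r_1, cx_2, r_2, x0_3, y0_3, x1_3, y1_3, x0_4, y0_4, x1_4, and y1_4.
cx_1 = 90, cy_1 = 235, r_1 = 55, cx_2 = 250, r_2 = 40, x0_3 = 30, y0_3 = 135, x1_3 = 120, y1_3 = 170, x0_4 = 65, y0_4 = 185, x1_4 = 170, y1_4 = 215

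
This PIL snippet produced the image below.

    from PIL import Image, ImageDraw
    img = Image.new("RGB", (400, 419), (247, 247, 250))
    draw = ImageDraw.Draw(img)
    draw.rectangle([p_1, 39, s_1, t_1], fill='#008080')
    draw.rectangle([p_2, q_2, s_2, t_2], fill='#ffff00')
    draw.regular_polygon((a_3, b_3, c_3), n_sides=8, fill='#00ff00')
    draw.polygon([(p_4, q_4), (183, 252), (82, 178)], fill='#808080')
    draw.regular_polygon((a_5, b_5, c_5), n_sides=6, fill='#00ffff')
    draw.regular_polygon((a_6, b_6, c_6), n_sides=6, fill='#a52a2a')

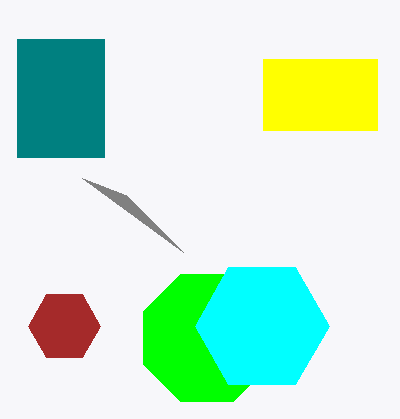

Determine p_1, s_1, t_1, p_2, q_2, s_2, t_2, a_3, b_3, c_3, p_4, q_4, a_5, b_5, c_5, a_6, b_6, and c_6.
p_1 = 17; s_1 = 104; t_1 = 157; p_2 = 263; q_2 = 59; s_2 = 377; t_2 = 130; a_3 = 207; b_3 = 338; c_3 = 69; p_4 = 126; q_4 = 195; a_5 = 262; b_5 = 326; c_5 = 67; a_6 = 64; b_6 = 326; c_6 = 36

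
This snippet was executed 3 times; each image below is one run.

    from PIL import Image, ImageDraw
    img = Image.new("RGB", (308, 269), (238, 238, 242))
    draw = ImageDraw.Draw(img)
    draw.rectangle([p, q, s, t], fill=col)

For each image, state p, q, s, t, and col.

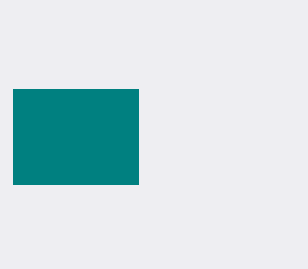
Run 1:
p = 13, q = 89, s = 138, t = 184, col = 'teal'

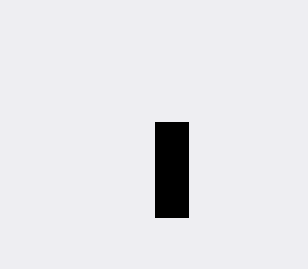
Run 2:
p = 155
q = 122
s = 188
t = 217
col = 'black'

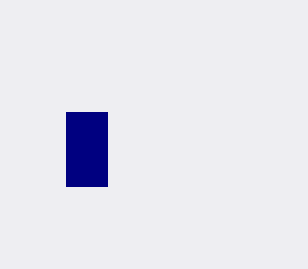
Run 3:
p = 66, q = 112, s = 107, t = 186, col = 'navy'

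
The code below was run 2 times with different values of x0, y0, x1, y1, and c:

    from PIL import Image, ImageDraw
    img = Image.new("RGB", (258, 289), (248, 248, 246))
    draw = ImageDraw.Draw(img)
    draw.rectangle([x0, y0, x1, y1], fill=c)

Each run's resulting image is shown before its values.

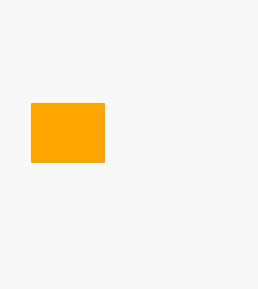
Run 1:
x0 = 31; y0 = 103; x1 = 104; y1 = 162; c = 'orange'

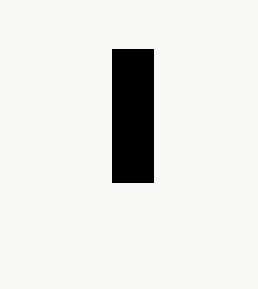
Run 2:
x0 = 112; y0 = 49; x1 = 153; y1 = 182; c = 'black'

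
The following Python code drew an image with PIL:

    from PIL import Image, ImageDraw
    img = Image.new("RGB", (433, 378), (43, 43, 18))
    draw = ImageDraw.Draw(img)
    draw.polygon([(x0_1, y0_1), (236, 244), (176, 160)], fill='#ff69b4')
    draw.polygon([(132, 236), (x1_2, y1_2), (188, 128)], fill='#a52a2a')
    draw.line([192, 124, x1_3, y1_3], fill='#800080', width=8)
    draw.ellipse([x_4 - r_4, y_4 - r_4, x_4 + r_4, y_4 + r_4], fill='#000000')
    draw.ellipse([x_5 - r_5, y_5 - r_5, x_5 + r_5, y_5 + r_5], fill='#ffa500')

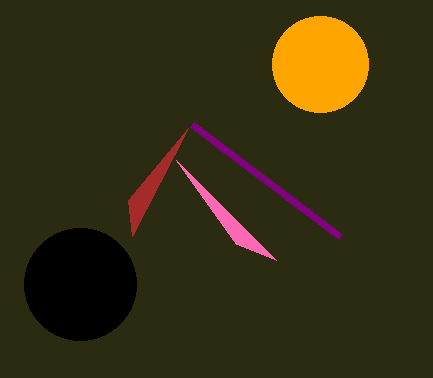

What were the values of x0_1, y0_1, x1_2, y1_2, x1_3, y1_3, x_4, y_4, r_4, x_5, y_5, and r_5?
x0_1 = 276
y0_1 = 260
x1_2 = 128
y1_2 = 200
x1_3 = 340
y1_3 = 236
x_4 = 80
y_4 = 284
r_4 = 56
x_5 = 320
y_5 = 64
r_5 = 48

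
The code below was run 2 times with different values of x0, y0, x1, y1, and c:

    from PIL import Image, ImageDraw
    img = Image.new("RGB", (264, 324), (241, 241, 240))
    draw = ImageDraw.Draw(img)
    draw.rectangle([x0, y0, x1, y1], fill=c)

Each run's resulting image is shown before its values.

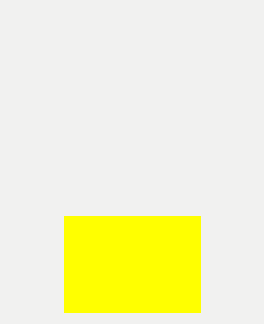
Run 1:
x0 = 64
y0 = 216
x1 = 200
y1 = 312
c = 'yellow'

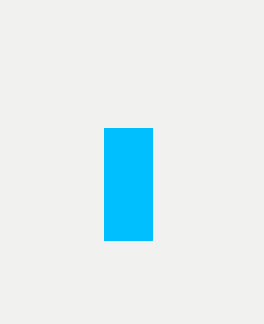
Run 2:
x0 = 104
y0 = 128
x1 = 152
y1 = 240
c = 'deepskyblue'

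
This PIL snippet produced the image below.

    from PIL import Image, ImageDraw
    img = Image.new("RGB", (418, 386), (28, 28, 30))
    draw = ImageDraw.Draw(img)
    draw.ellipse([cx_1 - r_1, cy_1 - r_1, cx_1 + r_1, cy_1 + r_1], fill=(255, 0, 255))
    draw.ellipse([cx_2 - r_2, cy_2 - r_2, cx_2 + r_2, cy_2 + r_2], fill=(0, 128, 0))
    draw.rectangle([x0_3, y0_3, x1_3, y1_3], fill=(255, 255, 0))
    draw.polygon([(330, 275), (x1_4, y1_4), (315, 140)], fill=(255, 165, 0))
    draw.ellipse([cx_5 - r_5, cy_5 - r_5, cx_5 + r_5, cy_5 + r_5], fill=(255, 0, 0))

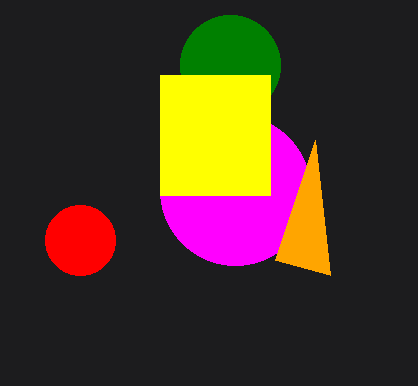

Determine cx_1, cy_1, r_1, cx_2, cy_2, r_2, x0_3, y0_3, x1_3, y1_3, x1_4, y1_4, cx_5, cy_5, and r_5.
cx_1 = 235
cy_1 = 190
r_1 = 75
cx_2 = 230
cy_2 = 65
r_2 = 50
x0_3 = 160
y0_3 = 75
x1_3 = 270
y1_3 = 195
x1_4 = 275
y1_4 = 260
cx_5 = 80
cy_5 = 240
r_5 = 35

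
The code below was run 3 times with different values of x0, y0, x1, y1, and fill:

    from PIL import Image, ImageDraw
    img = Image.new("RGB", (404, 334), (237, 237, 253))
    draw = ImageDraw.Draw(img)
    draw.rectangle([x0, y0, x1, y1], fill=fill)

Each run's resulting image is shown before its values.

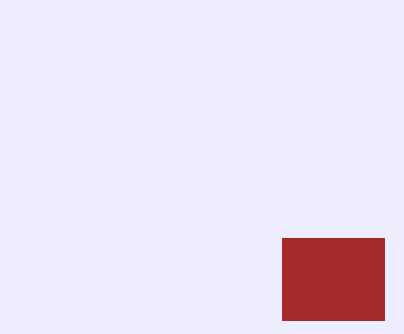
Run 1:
x0 = 282, y0 = 238, x1 = 384, y1 = 320, fill = 'brown'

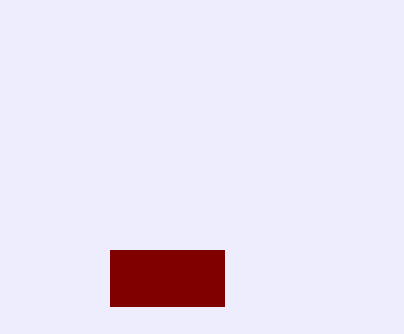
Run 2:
x0 = 110, y0 = 250, x1 = 224, y1 = 306, fill = 'maroon'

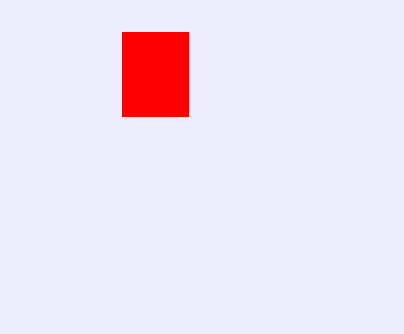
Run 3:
x0 = 122; y0 = 32; x1 = 188; y1 = 116; fill = 'red'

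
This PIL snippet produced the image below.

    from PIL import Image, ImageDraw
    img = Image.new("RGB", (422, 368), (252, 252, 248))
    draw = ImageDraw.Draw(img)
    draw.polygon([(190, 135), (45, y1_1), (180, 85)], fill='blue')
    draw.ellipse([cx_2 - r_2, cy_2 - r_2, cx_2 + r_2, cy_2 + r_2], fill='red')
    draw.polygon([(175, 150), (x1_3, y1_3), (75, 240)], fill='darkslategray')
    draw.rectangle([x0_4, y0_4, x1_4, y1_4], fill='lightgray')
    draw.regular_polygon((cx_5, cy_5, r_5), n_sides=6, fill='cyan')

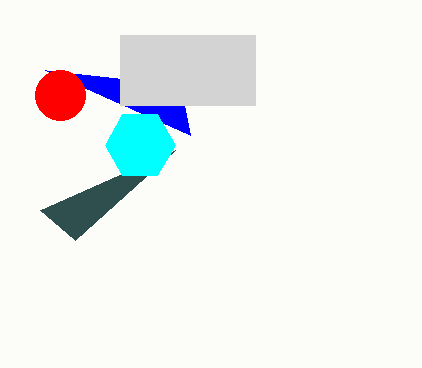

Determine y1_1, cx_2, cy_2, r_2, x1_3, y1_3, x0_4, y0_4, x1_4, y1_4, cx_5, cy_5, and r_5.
y1_1 = 70; cx_2 = 60; cy_2 = 95; r_2 = 25; x1_3 = 40; y1_3 = 210; x0_4 = 120; y0_4 = 35; x1_4 = 255; y1_4 = 105; cx_5 = 140; cy_5 = 145; r_5 = 35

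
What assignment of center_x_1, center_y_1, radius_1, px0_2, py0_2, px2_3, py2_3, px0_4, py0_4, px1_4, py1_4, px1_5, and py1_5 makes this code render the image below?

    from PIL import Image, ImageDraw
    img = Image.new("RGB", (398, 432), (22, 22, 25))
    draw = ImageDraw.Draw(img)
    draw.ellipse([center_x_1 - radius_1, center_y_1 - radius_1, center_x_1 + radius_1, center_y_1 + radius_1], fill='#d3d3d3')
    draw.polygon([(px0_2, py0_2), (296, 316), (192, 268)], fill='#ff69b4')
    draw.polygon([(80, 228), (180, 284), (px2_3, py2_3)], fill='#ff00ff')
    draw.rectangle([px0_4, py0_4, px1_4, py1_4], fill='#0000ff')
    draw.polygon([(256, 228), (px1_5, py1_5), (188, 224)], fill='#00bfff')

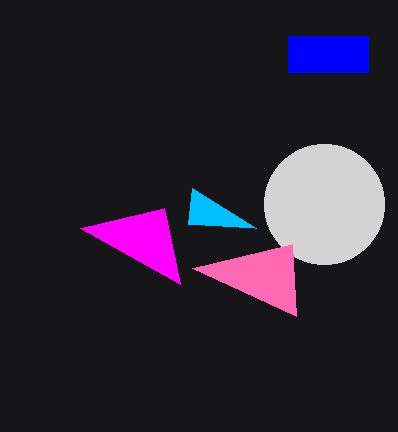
center_x_1 = 324
center_y_1 = 204
radius_1 = 60
px0_2 = 292
py0_2 = 244
px2_3 = 164
py2_3 = 208
px0_4 = 288
py0_4 = 36
px1_4 = 368
py1_4 = 72
px1_5 = 192
py1_5 = 188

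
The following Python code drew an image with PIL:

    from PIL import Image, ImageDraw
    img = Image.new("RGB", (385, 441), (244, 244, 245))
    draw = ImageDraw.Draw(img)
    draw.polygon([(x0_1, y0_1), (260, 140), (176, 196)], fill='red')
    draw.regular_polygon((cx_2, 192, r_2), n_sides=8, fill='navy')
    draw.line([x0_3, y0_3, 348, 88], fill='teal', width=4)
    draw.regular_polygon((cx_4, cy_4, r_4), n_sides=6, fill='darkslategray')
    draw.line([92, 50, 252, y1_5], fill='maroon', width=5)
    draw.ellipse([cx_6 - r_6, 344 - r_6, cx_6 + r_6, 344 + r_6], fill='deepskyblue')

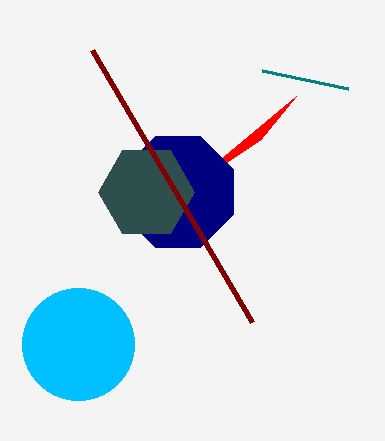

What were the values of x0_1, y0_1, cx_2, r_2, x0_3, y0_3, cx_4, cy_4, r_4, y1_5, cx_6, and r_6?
x0_1 = 296; y0_1 = 96; cx_2 = 178; r_2 = 60; x0_3 = 262; y0_3 = 70; cx_4 = 146; cy_4 = 192; r_4 = 48; y1_5 = 322; cx_6 = 78; r_6 = 56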